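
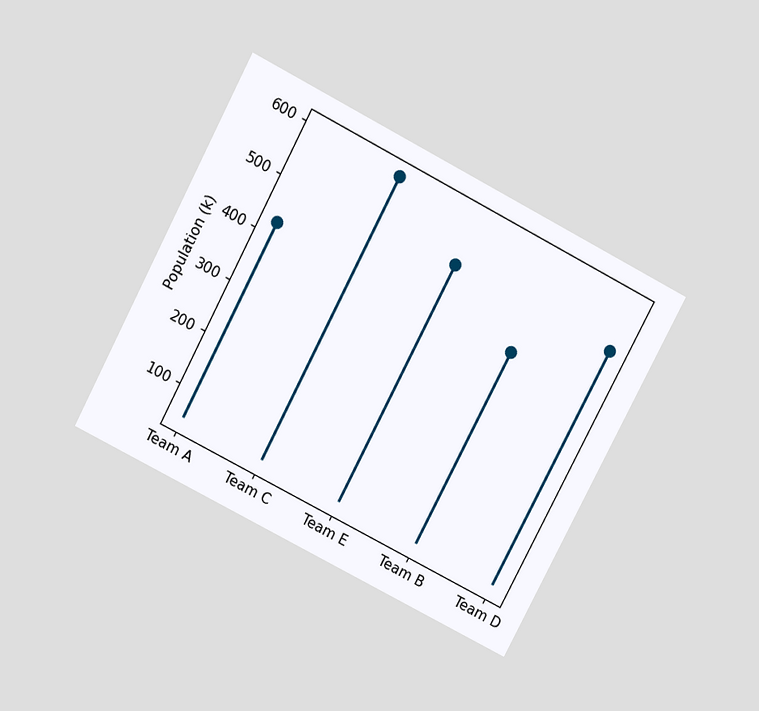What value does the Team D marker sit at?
510k

The chart is tilted about 28° clockwise and viewed slightly from above. The Team D marker sits at 510k.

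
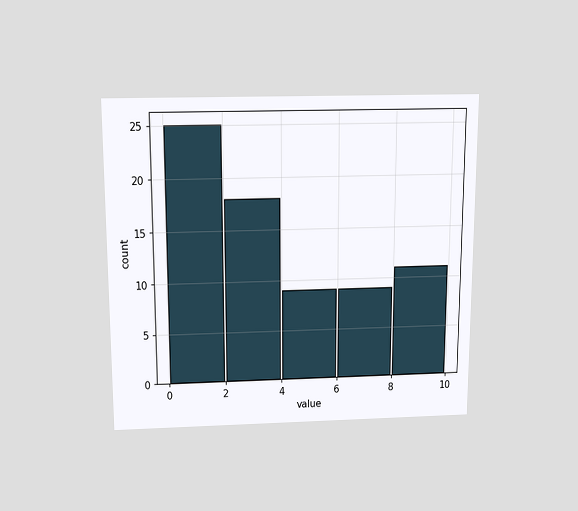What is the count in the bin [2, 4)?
The chart is viewed slightly from above. The [2, 4) bin has height 18.

18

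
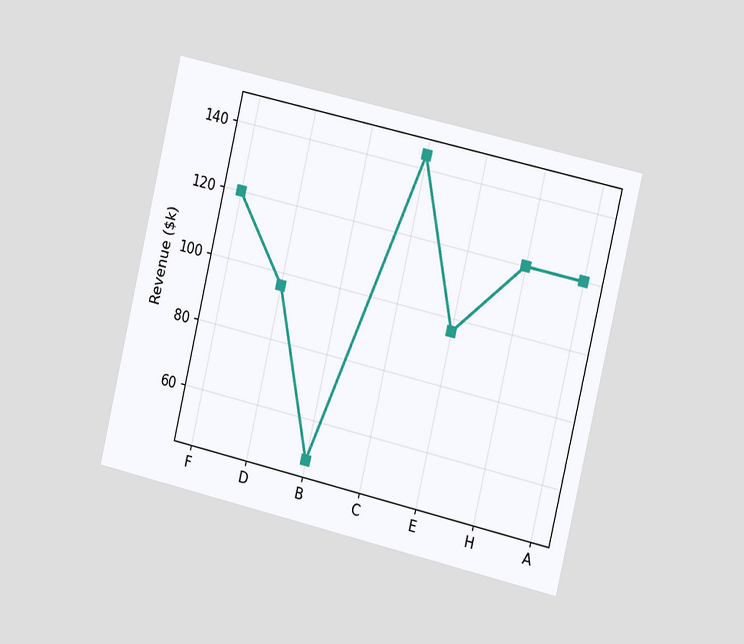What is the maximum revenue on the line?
$144k

The chart is tilted about 13° clockwise and viewed slightly from the right. The highest point is at C, and reading across to the y-axis gives $144k.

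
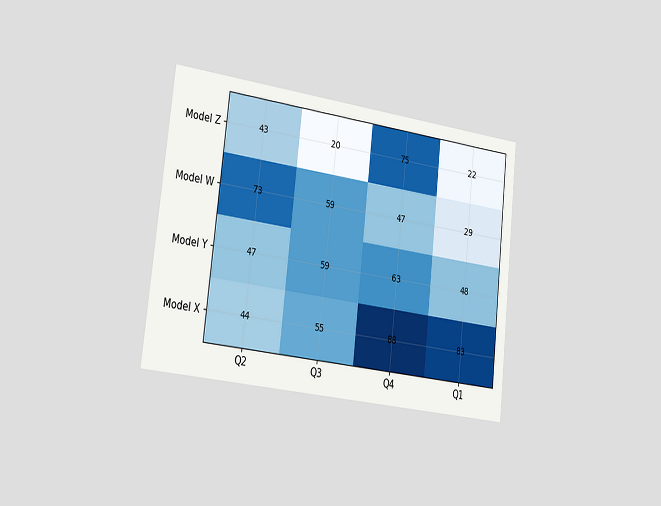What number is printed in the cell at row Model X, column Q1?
The chart is tilted about 7° clockwise and viewed slightly from the left. The (Model X, Q1) cell reads 83.

83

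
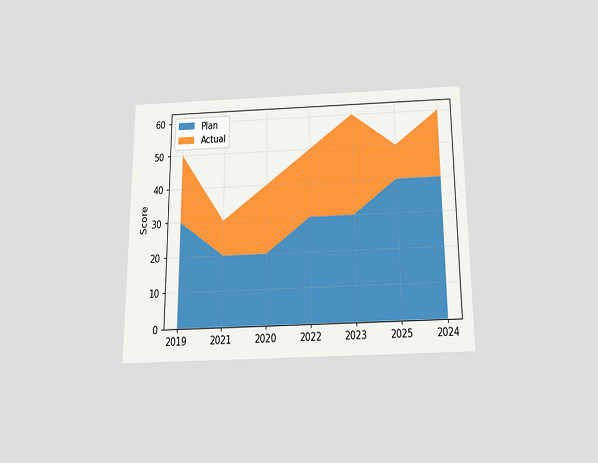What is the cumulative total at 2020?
40

The chart is viewed slightly from below. The stacked total at 2020 reaches 40.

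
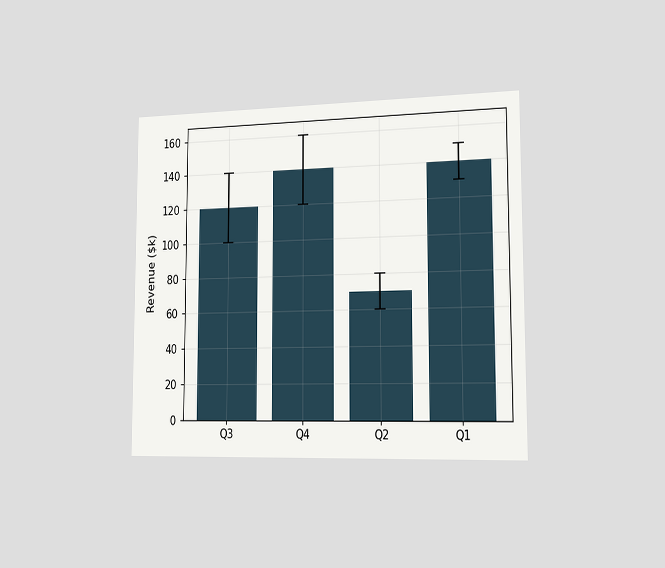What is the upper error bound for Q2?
$80k

The chart is viewed slightly from the right. The Q2 bar's upper whisker reaches $80k.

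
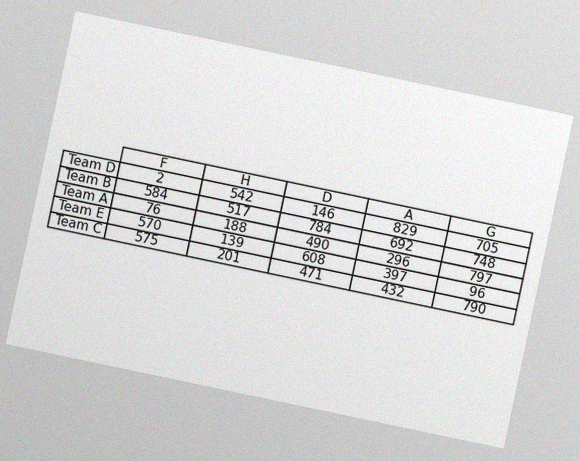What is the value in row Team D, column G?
705

The chart is tilted about 12° clockwise, with some photo noise. The (Team D, G) cell reads 705.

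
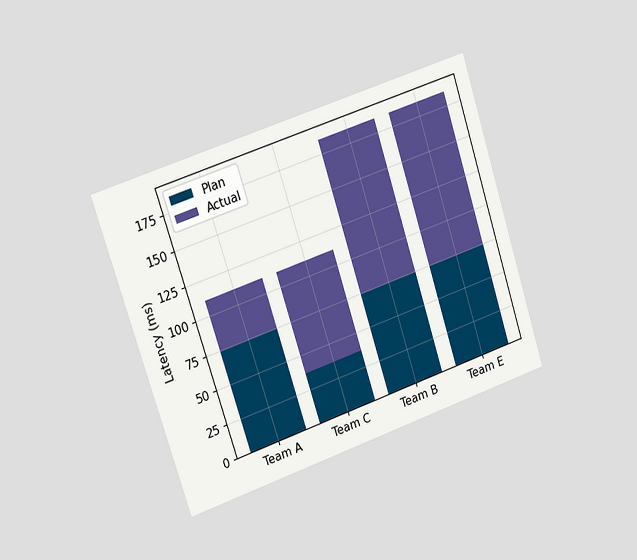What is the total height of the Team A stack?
The chart is tilted about 18° counter-clockwise and viewed slightly from the left. The Team A stack's top reaches 111ms on the y-axis.

111ms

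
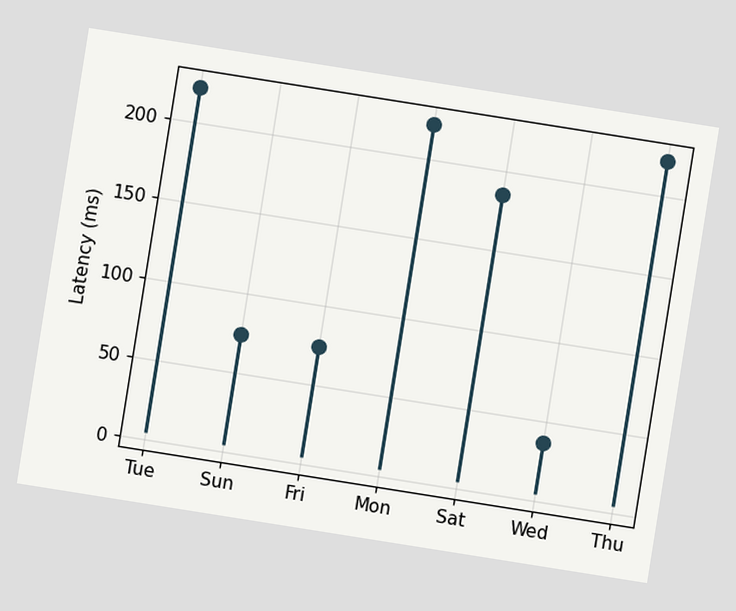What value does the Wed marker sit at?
The chart is tilted about 9° clockwise. The Wed marker sits at 37ms.

37ms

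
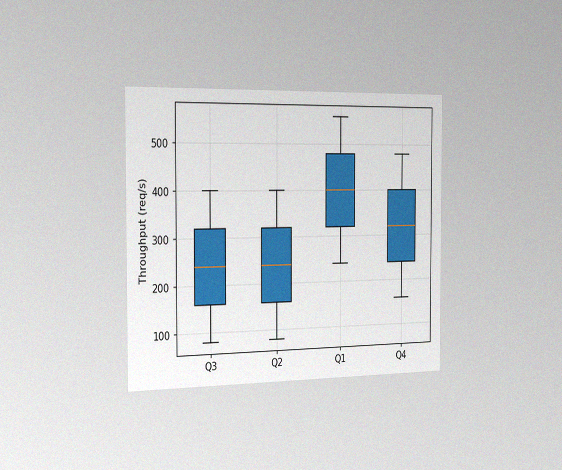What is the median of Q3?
240req/s

The chart is viewed slightly from the left, with some photo noise. The median line in the Q3 box sits at 240req/s.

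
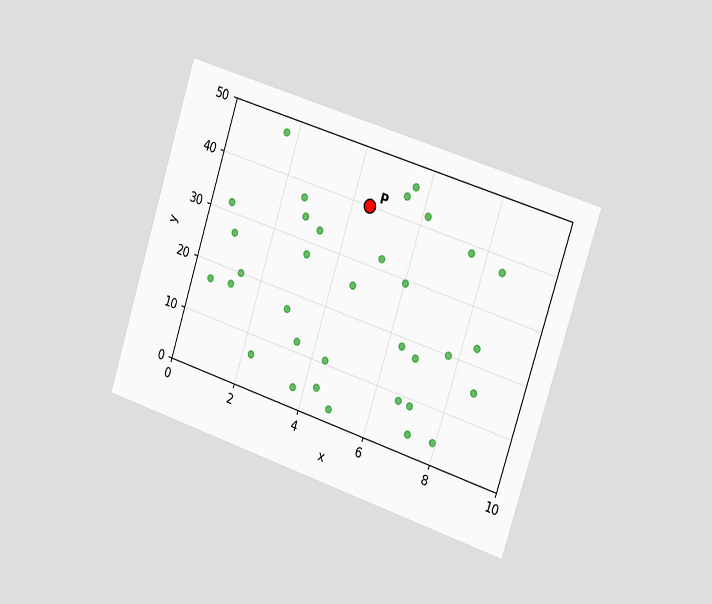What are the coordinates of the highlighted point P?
(4.5, 40)

The chart is tilted about 18° clockwise and viewed slightly from the right. Following the gridlines from P to each axis, P sits at (4.5, 40).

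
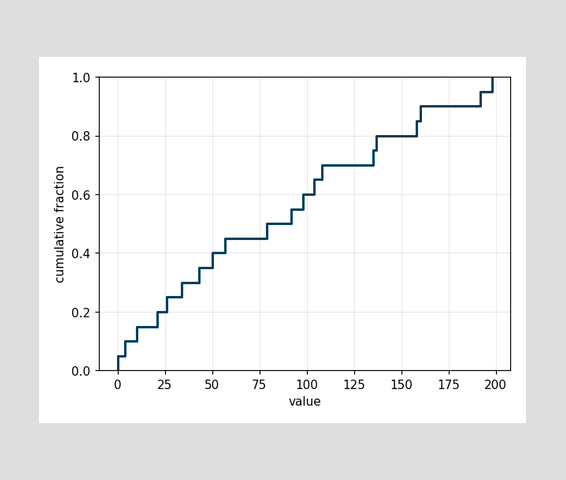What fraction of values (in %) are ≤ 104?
At x=104 the ECDF step is at 65%.

65%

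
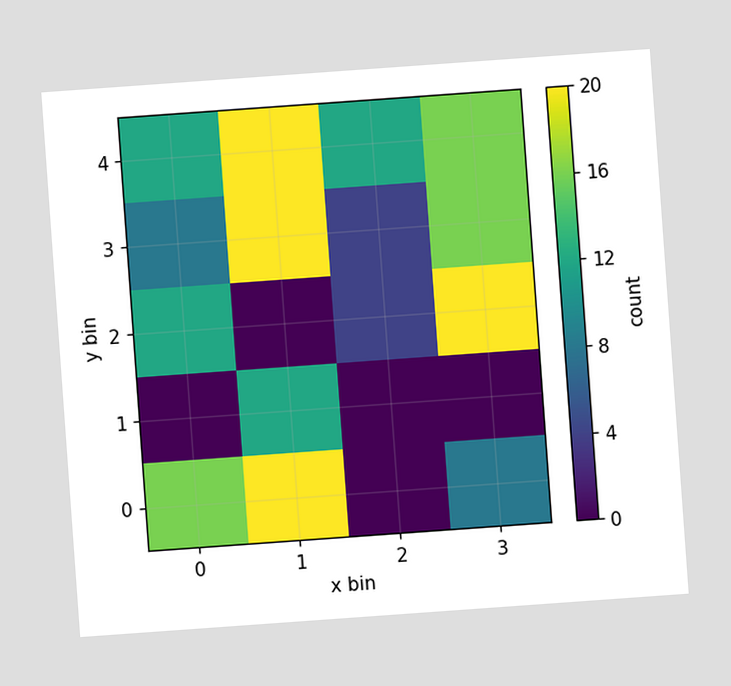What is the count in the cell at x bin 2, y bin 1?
The chart is tilted about 4° counter-clockwise. Matching the cell (2, 1) against the colorbar gives 0.

0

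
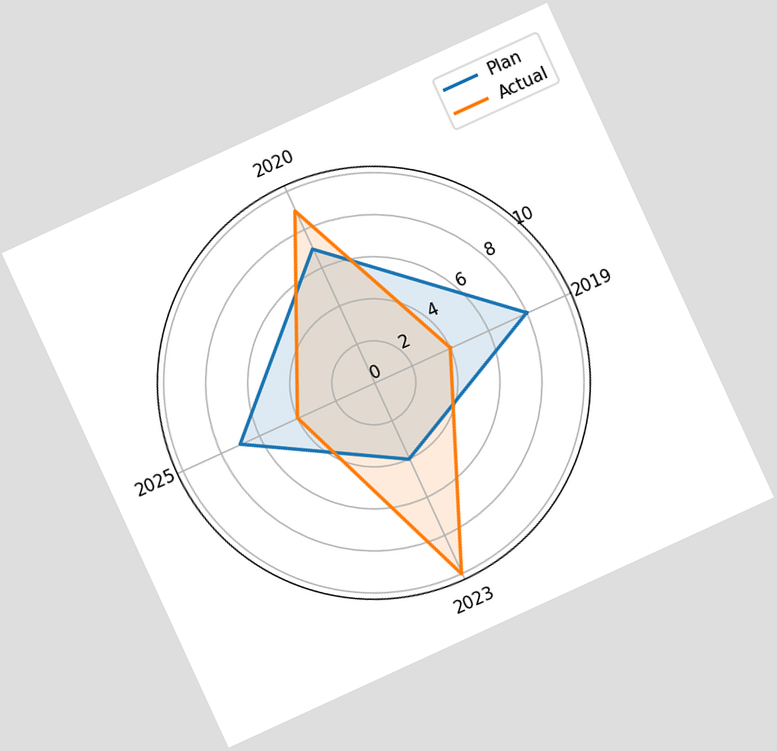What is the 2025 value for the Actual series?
The chart is tilted about 25° counter-clockwise. On the 2025 axis, Actual reaches 4.

4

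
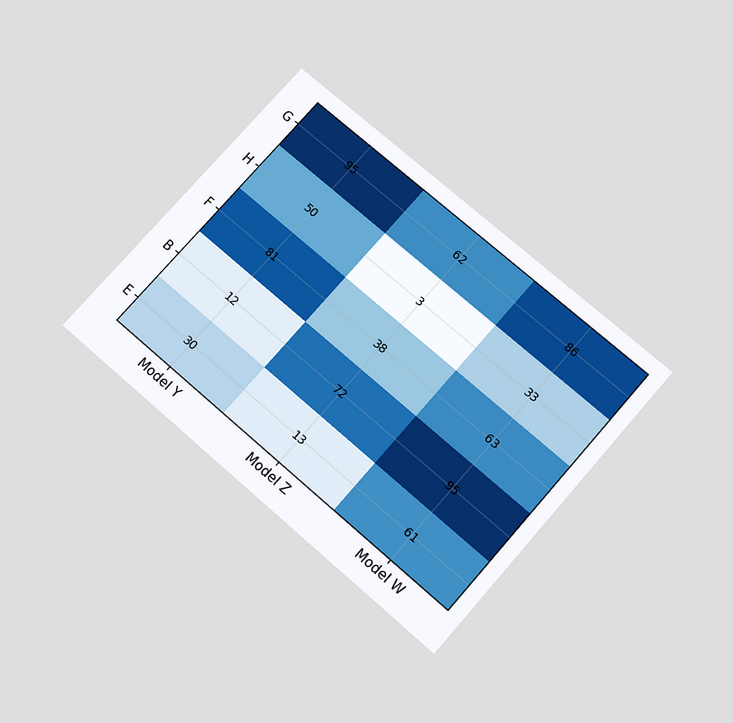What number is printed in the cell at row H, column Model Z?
The chart is tilted about 41° clockwise and viewed slightly from below. The (H, Model Z) cell reads 3.

3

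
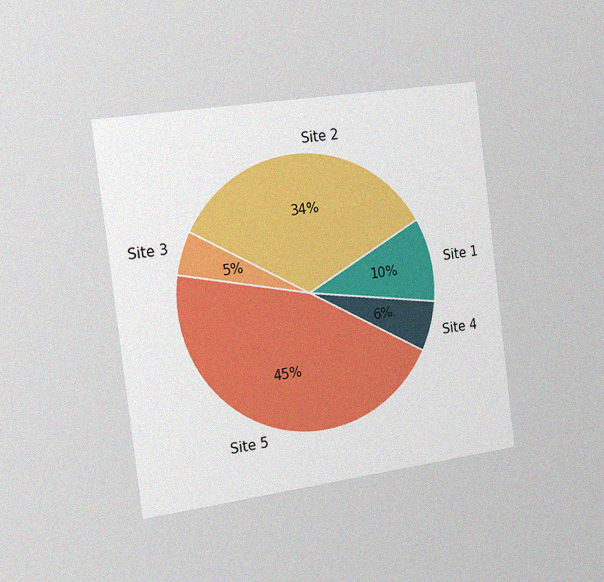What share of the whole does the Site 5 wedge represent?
45%

The chart is tilted about 7° counter-clockwise and viewed slightly from the left, with some photo noise. The Site 5 slice takes up 45% of the pie.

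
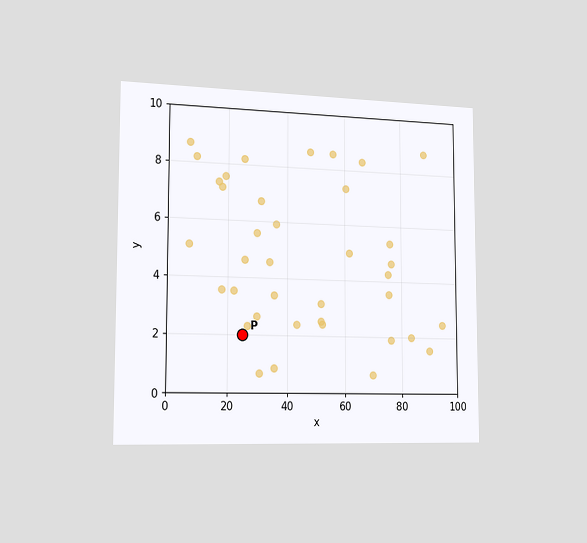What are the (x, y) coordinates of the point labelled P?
The chart is viewed slightly from the left. Following the gridlines from P to each axis, P sits at (25, 2).

(25, 2)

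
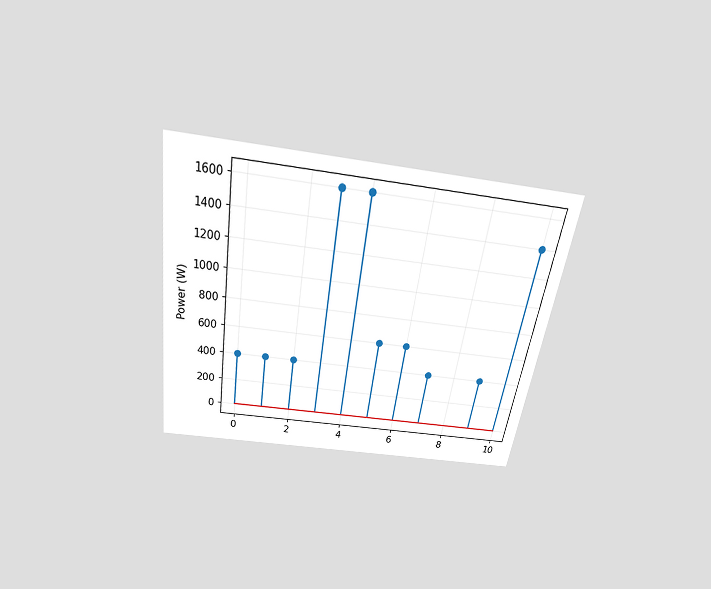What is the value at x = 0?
The chart is tilted about 9° clockwise and viewed slightly from above. The stem at x=0 reaches 400W.

400W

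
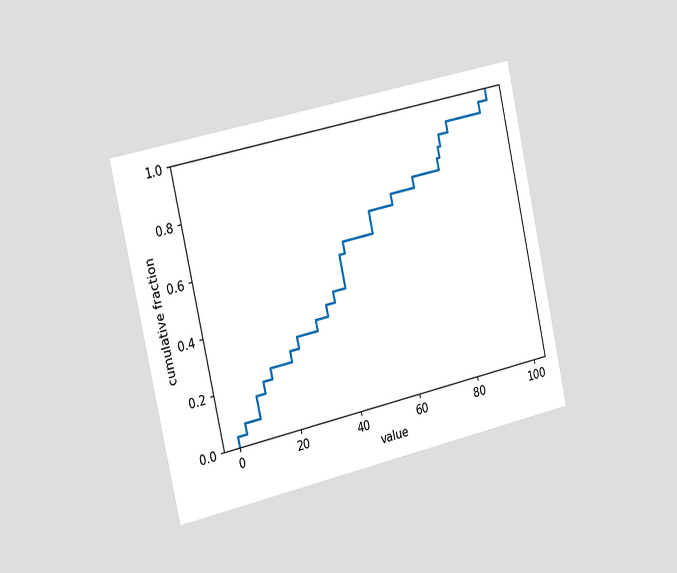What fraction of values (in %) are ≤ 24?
32%

The chart is tilted about 12° counter-clockwise and viewed slightly from the left. At x=24 the ECDF step is at 32%.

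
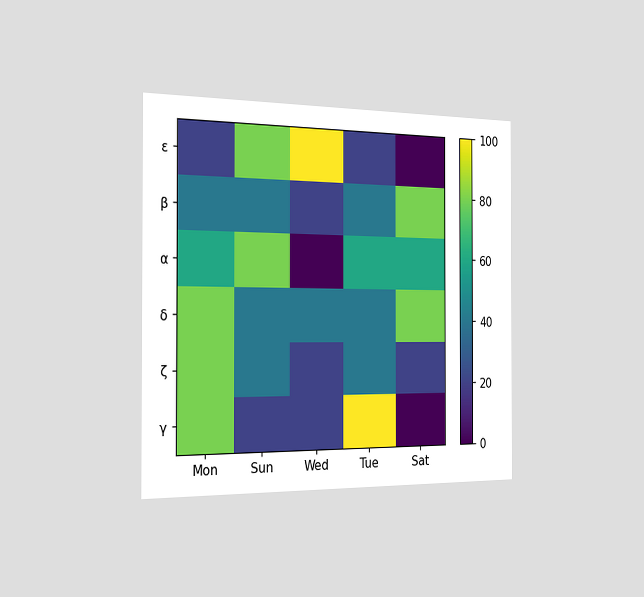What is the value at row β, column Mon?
40

The chart is viewed slightly from the left. Matching cell (β, Mon) against the colorbar gives 40.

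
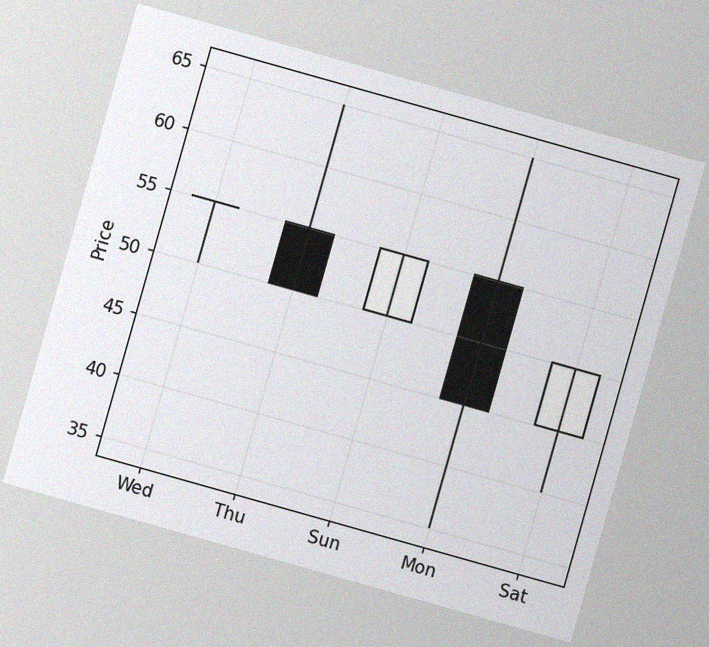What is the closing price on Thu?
50

The chart is tilted about 16° clockwise, with some photo noise. The Thu candle closes at 50.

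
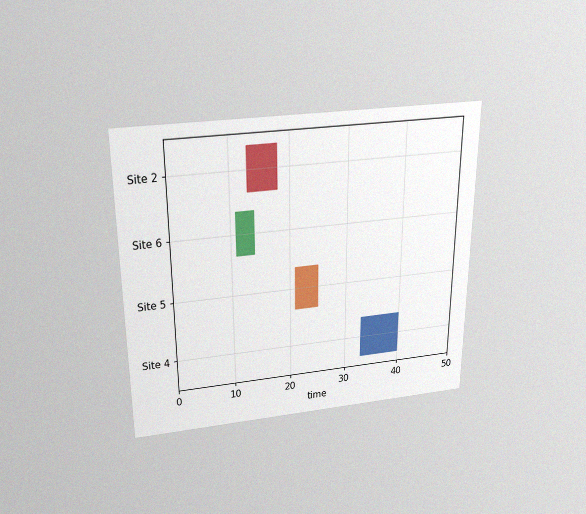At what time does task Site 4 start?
The chart is viewed slightly from above, with some photo noise. The Site 4 bar begins at t=33.

33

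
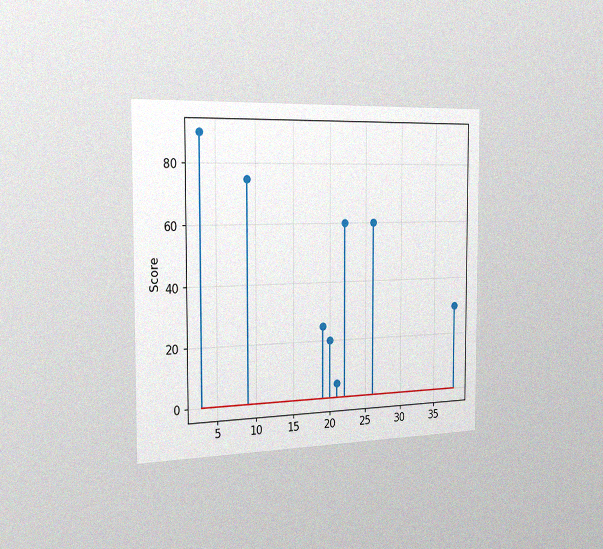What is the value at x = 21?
5

The chart is viewed slightly from the left, with some photo noise. The stem at x=21 reaches 5.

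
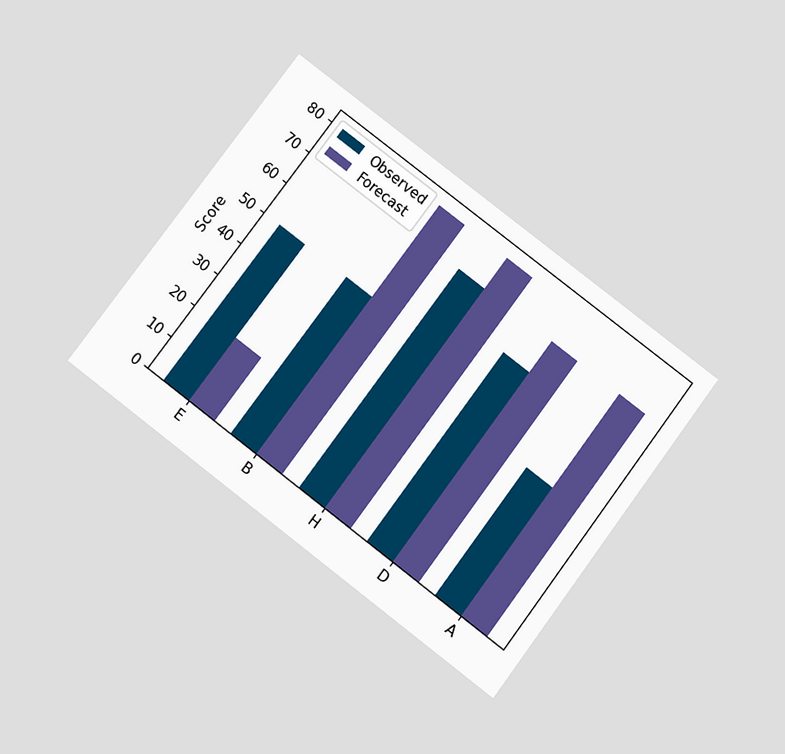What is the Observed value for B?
50

The chart is tilted about 37° clockwise and viewed slightly from below. The Observed bar at B reaches 50 on the y-axis.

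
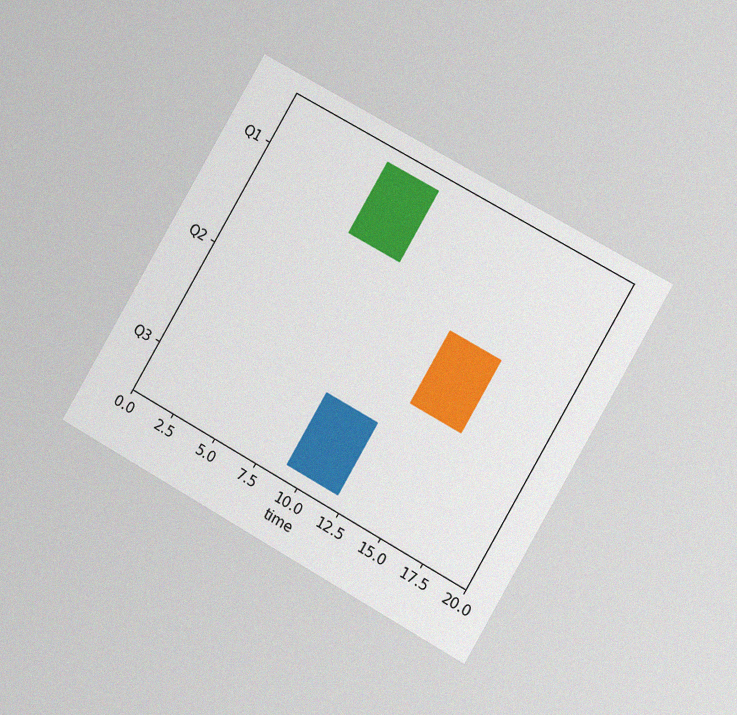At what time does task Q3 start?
The chart is tilted about 30° clockwise and viewed at a slight angle, with some photo noise. The Q3 bar begins at t=9.

9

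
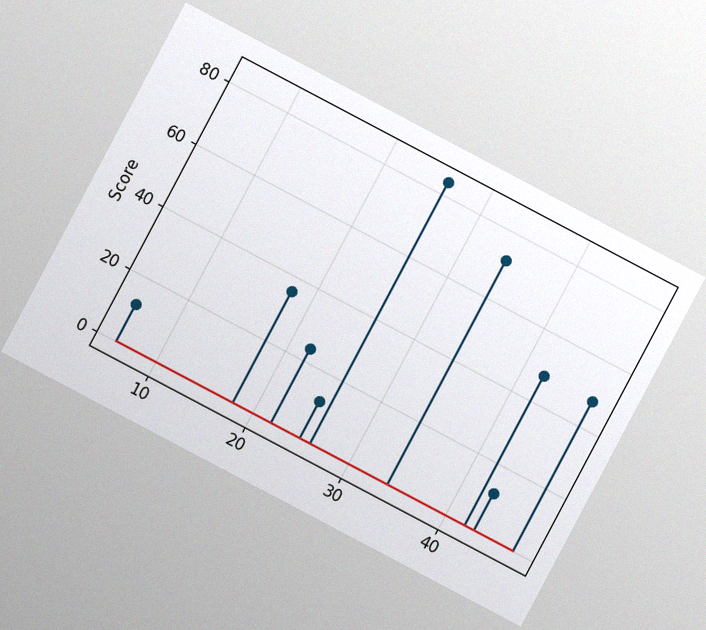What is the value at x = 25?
The chart is tilted about 28° clockwise, with some photo noise. The stem at x=25 reaches 12.

12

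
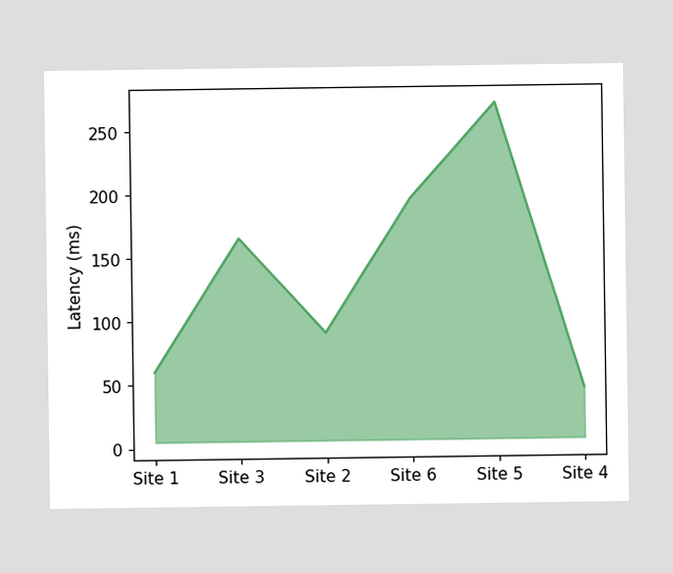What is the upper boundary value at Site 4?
At Site 4 the upper boundary is at 45ms.

45ms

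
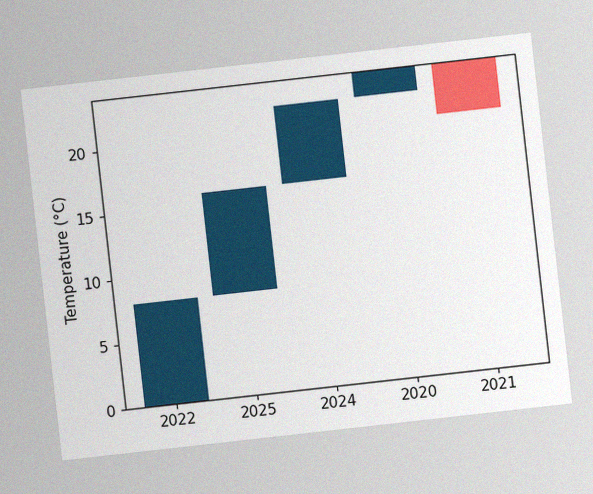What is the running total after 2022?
The chart is tilted about 6° counter-clockwise, with some photo noise. After 2022 the running total reaches 8°C.

8°C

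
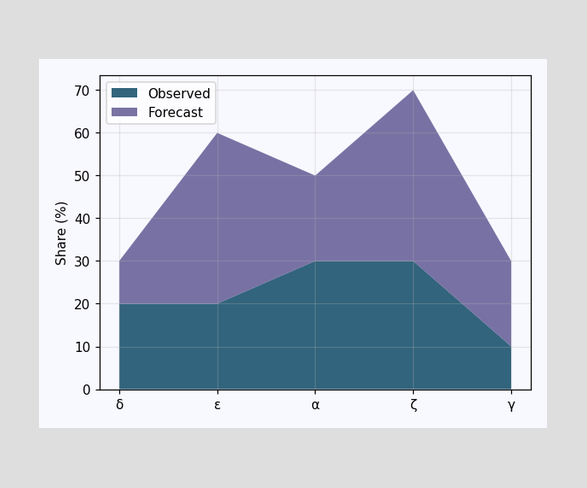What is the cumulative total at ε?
60%

The stacked total at ε reaches 60%.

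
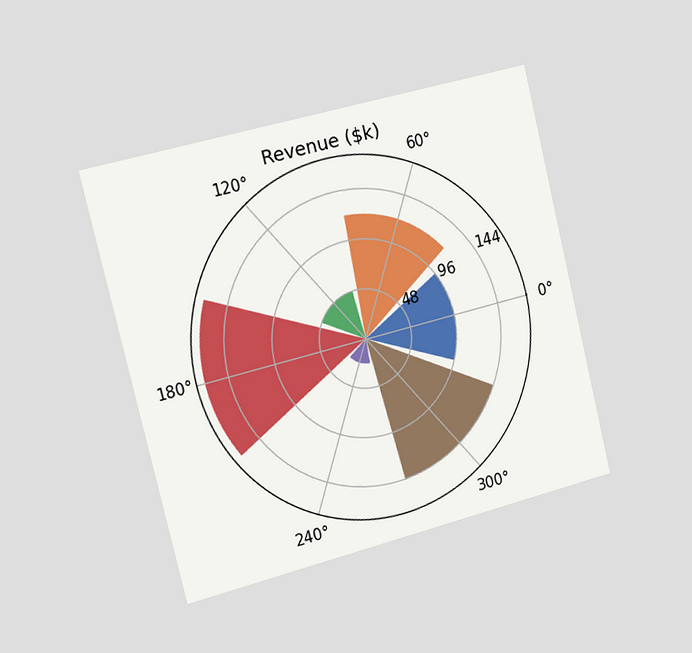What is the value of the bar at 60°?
$120k

The chart is tilted about 14° counter-clockwise and viewed slightly from the left. The bar at 60° reaches $120k on the radial axis.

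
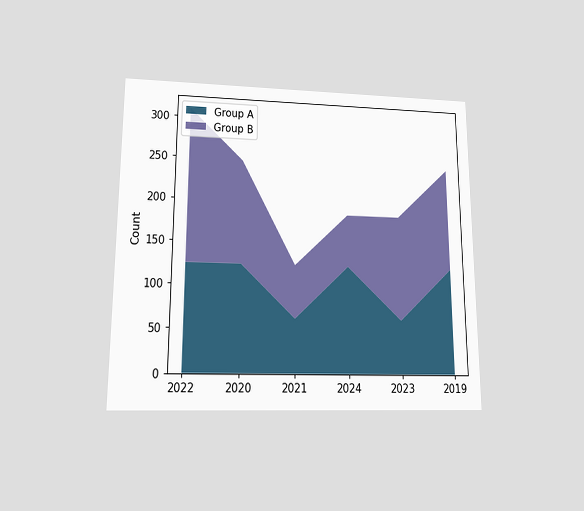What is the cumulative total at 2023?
The chart is viewed slightly from below. The stacked total at 2023 reaches 186.

186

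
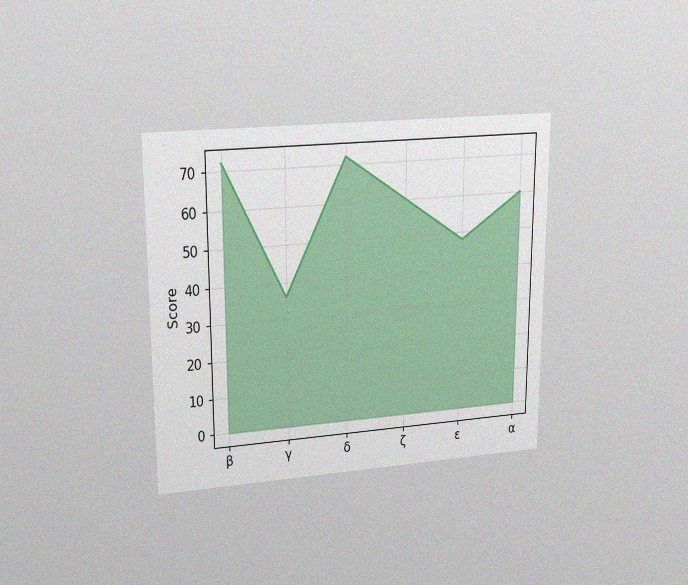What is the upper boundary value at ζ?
The chart is viewed at a slight angle, with some photo noise. At ζ the upper boundary is at 60.

60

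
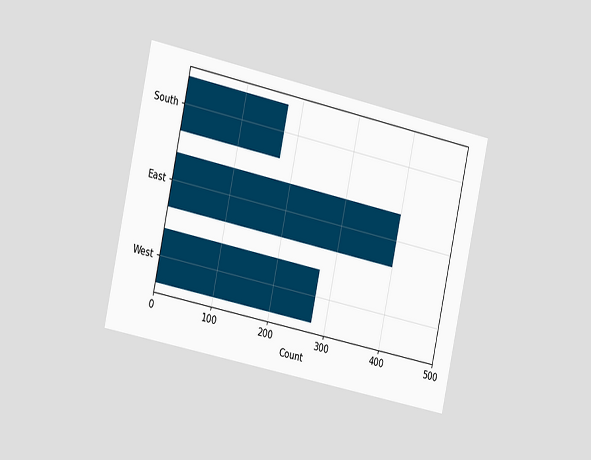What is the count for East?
The chart is tilted about 12° clockwise and viewed slightly from the left. Reading along the chart's x-axis, the East bar reaches 400.

400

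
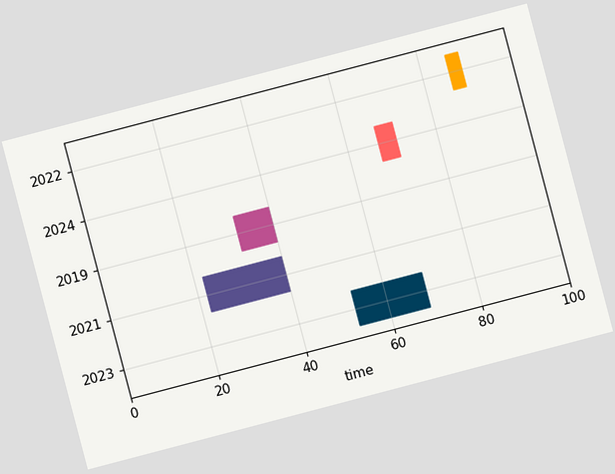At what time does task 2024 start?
67

The chart is tilted about 15° counter-clockwise. The 2024 bar begins at t=67.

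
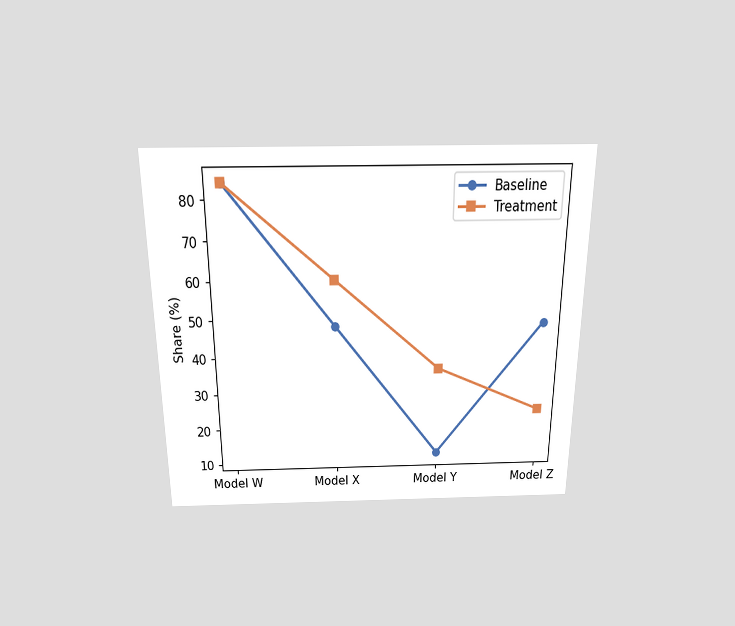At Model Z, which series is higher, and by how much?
Baseline, by 24%

The chart is viewed slightly from above. At Model Z, Baseline sits above the other line by 24%.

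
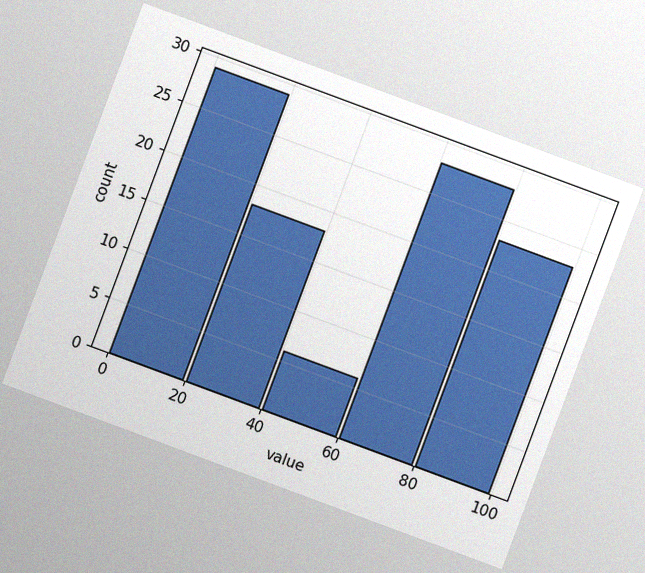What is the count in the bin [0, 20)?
29

The chart is tilted about 20° clockwise, with some photo noise. The [0, 20) bin has height 29.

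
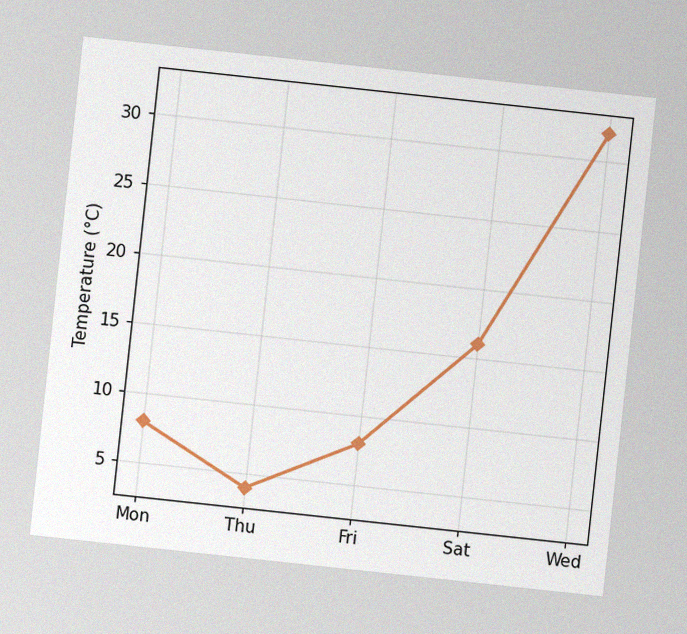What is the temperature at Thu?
The chart is tilted about 6° clockwise, with some photo noise. At Thu, the line is at 4°C.

4°C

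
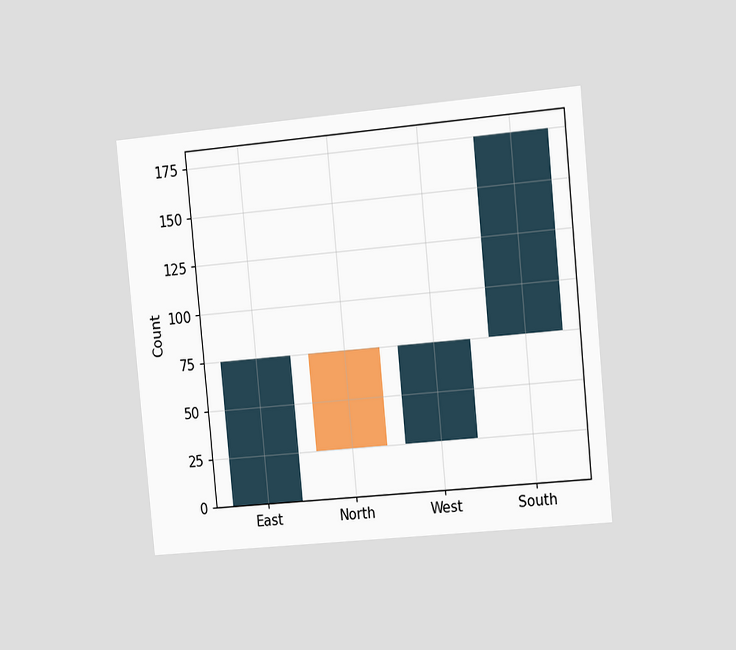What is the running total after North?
The chart is tilted about 5° counter-clockwise and viewed slightly from the right. After North the running total reaches 25.

25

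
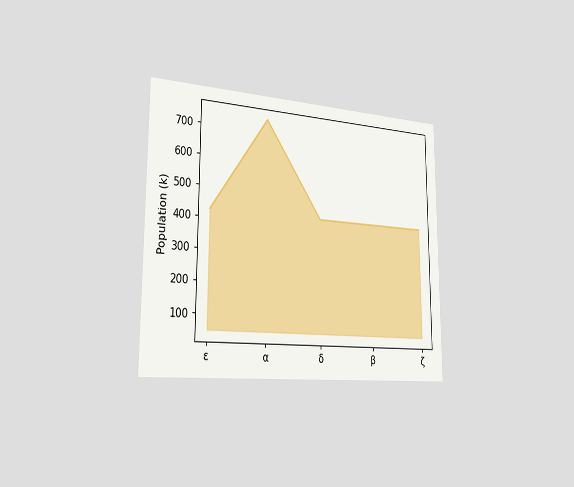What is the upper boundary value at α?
The chart is viewed slightly from the left. At α the upper boundary is at 742k.

742k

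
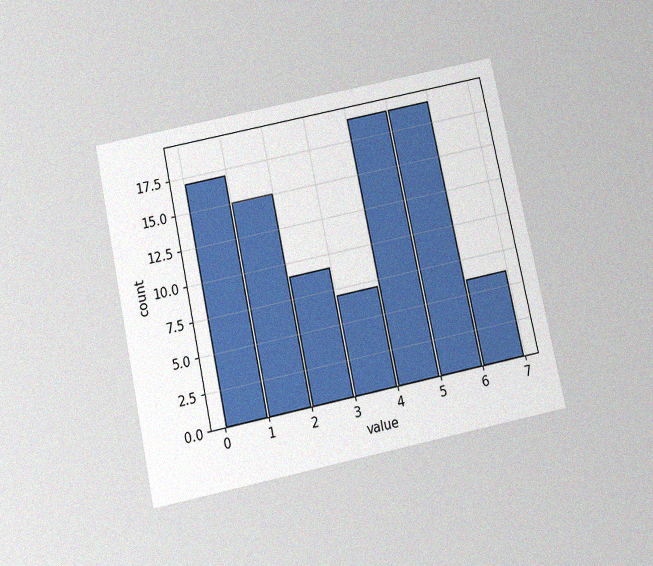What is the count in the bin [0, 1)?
The chart is tilted about 12° counter-clockwise and viewed slightly from below, with some photo noise. The [0, 1) bin has height 17.

17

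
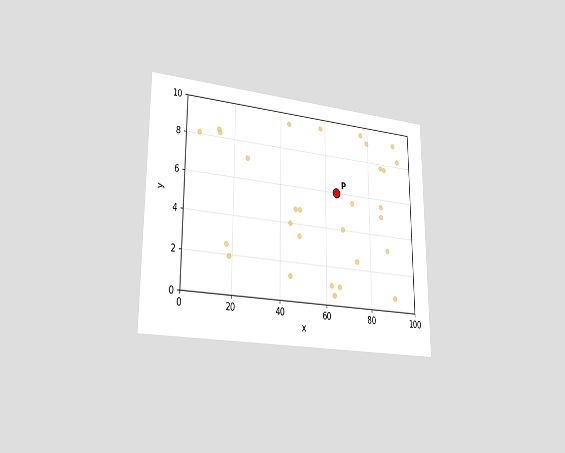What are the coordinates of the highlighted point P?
(65, 6)

The chart is viewed slightly from the left. Following the gridlines from P to each axis, P sits at (65, 6).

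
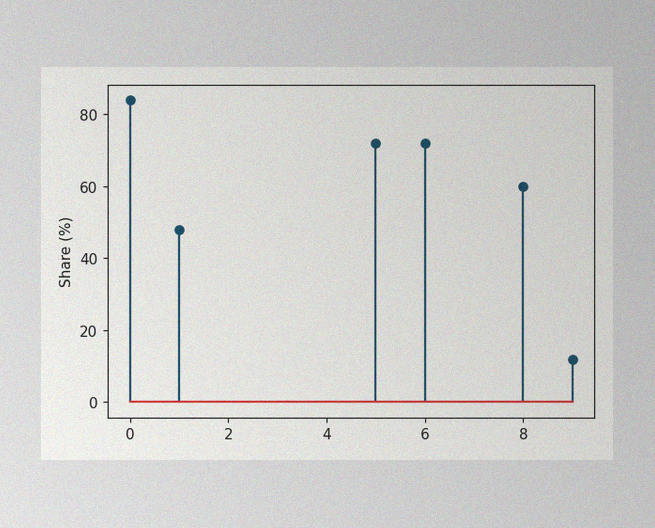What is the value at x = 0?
84%

The image has some photo noise and uneven lighting. The stem at x=0 reaches 84%.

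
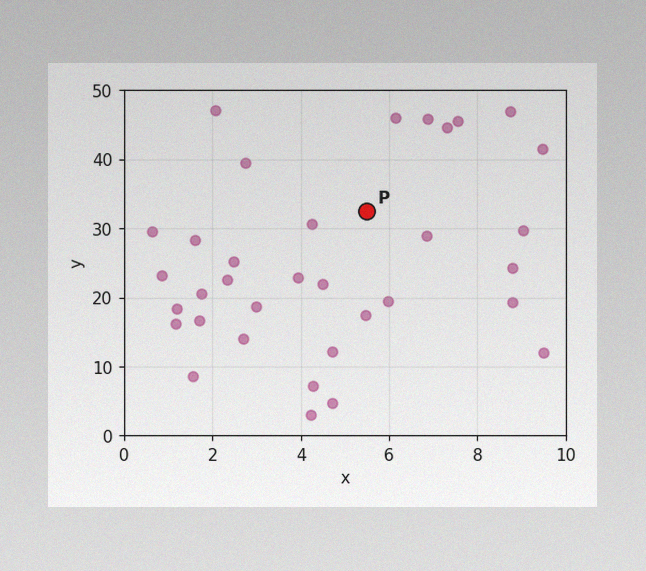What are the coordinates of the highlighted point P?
The image has some photo noise and uneven lighting. Following the gridlines from P to each axis, P sits at (5.5, 32.5).

(5.5, 32.5)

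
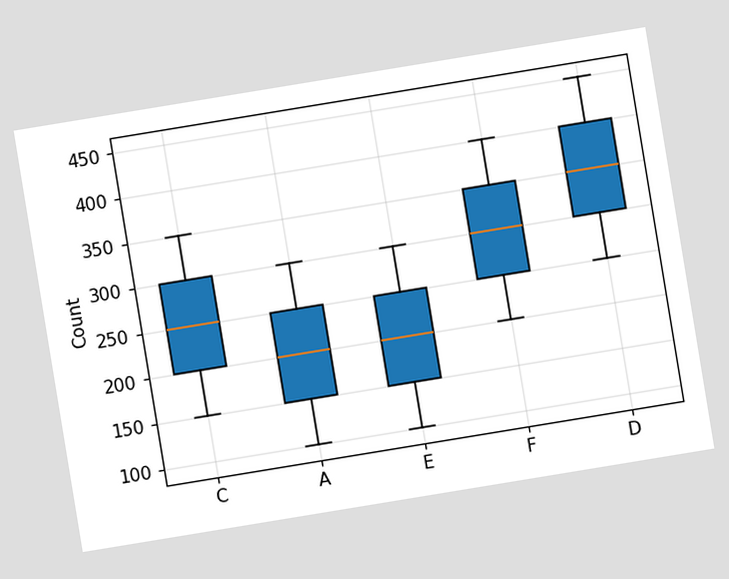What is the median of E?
The chart is tilted about 9° counter-clockwise. The median line in the E box sits at 200.

200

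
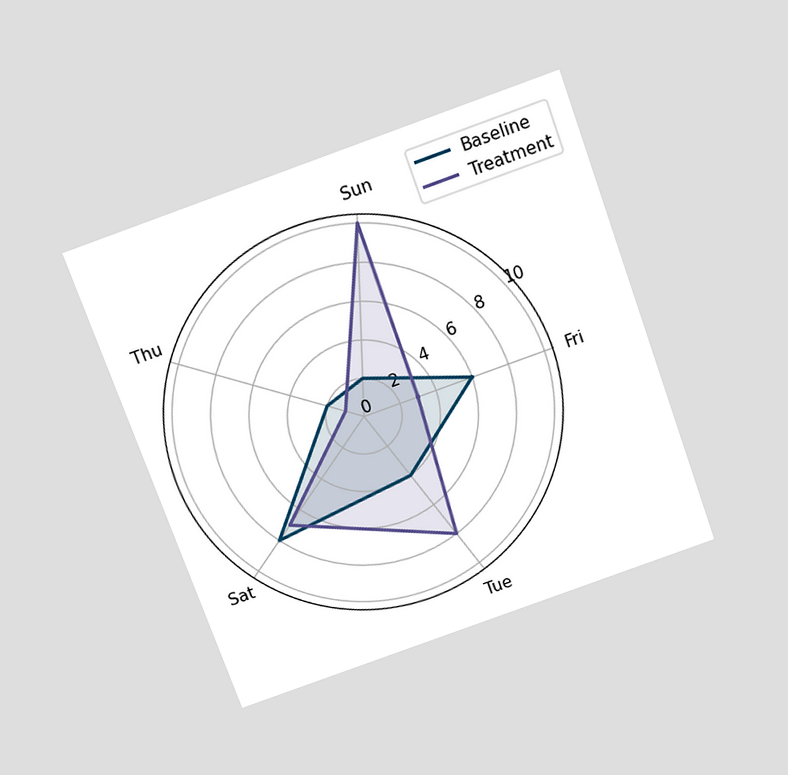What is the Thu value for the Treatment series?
The chart is tilted about 20° counter-clockwise and viewed slightly from above. On the Thu axis, Treatment reaches 1.

1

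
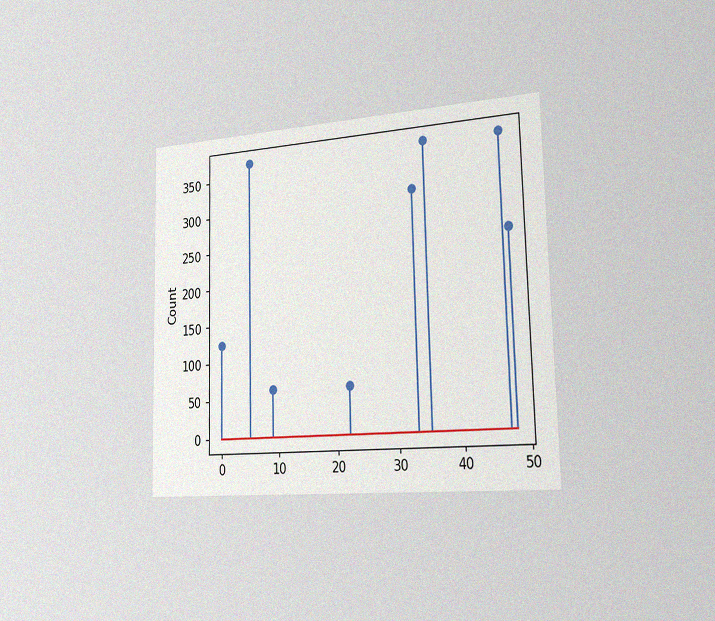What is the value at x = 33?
310

The chart is viewed slightly from the right, with some photo noise. The stem at x=33 reaches 310.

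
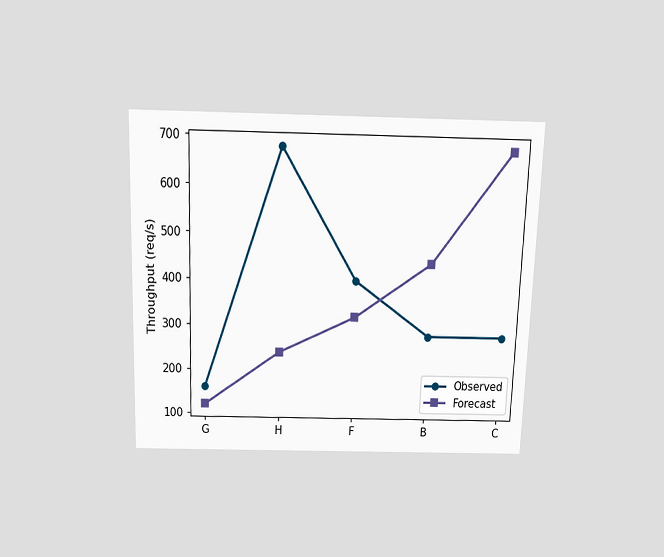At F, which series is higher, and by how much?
The chart is viewed slightly from above. At F, Observed sits above the other line by 80req/s.

Observed, by 80req/s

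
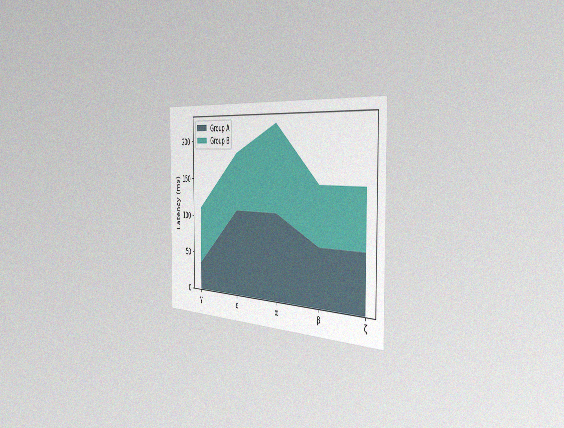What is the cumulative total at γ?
111ms

The chart is viewed slightly from the right, with some photo noise. The stacked total at γ reaches 111ms.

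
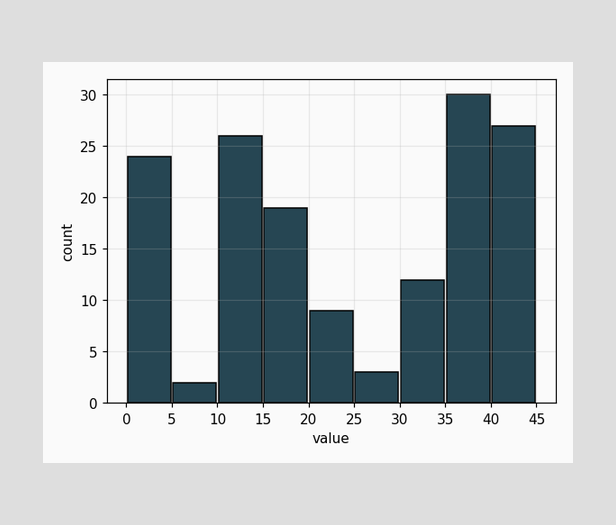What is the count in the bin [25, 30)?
The [25, 30) bin has height 3.

3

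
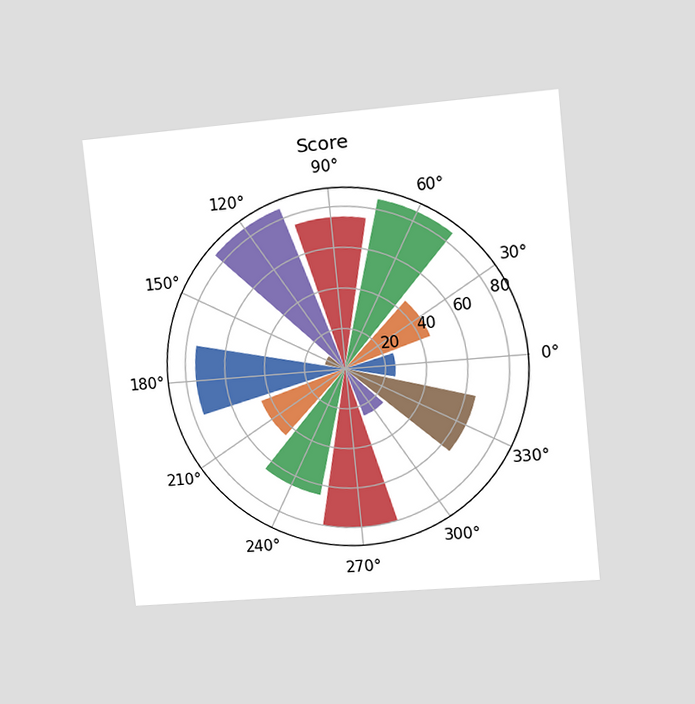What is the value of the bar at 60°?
85

The chart is tilted about 6° counter-clockwise and viewed at a slight angle. The bar at 60° reaches 85 on the radial axis.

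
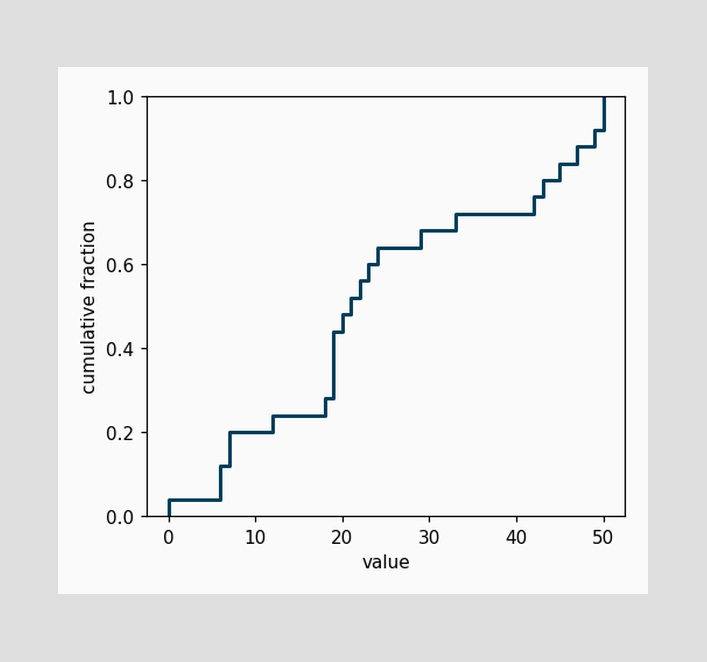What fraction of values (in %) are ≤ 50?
100%

At x=50 the ECDF step is at 100%.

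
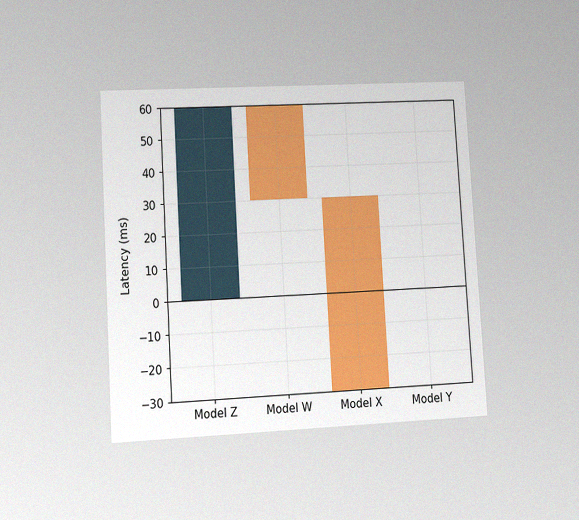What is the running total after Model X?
The chart is tilted about 3° counter-clockwise and viewed at a slight angle, with some photo noise. After Model X the running total reaches -30ms.

-30ms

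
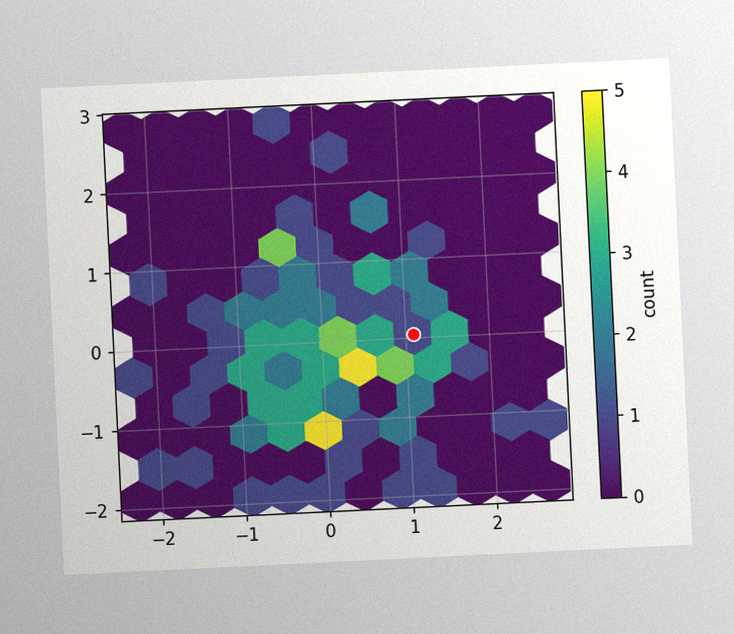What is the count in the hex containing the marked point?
1

The chart is tilted about 3° counter-clockwise, with some photo noise. The marked hex reads 1 on the colorbar.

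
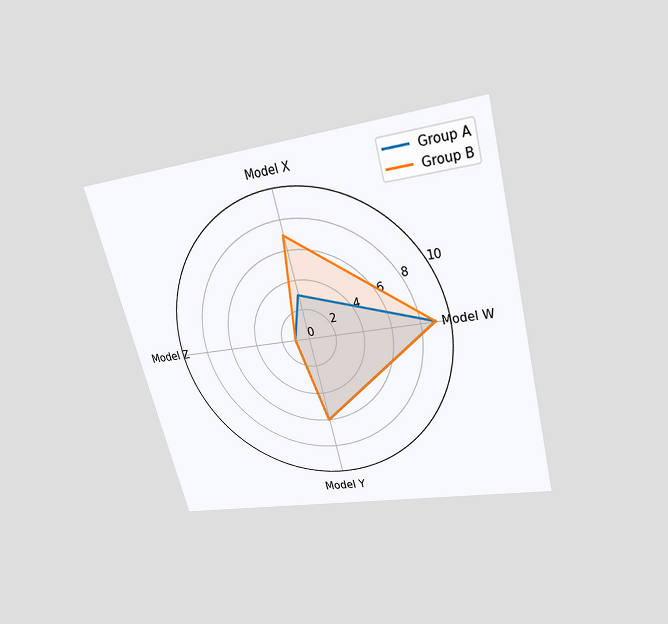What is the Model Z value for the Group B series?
1

The chart is tilted about 15° counter-clockwise and viewed slightly from above. On the Model Z axis, Group B reaches 1.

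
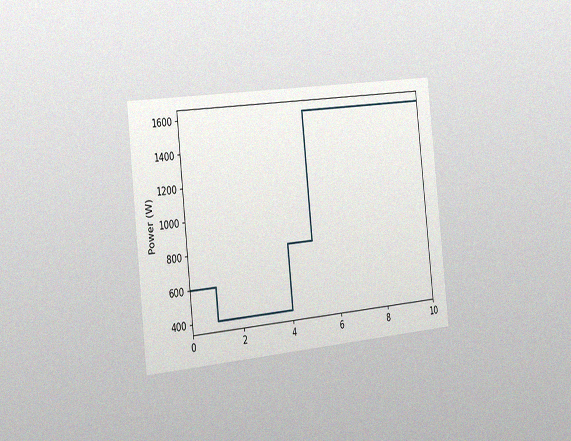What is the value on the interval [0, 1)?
600W

The chart is tilted about 6° counter-clockwise and viewed slightly from the left, with some photo noise. On [0, 1) the step sits at 600W.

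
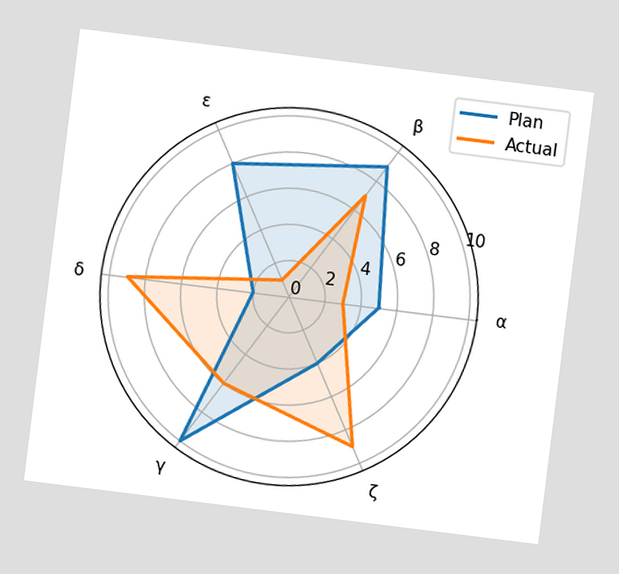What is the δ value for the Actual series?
The chart is tilted about 7° clockwise. On the δ axis, Actual reaches 9.

9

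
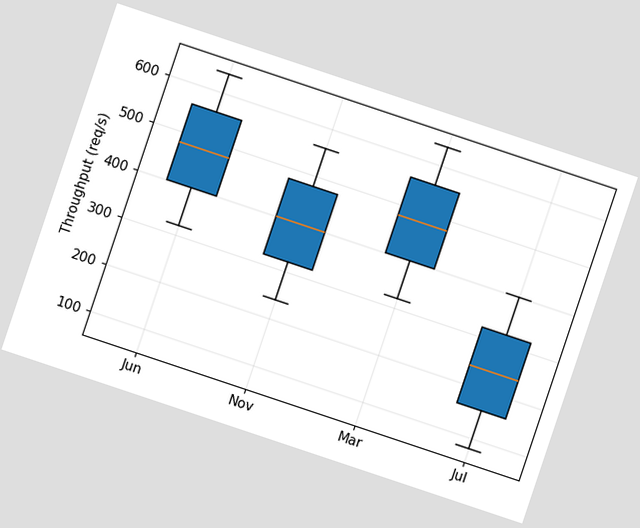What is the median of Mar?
The chart is tilted about 18° clockwise. The median line in the Mar box sits at 480req/s.

480req/s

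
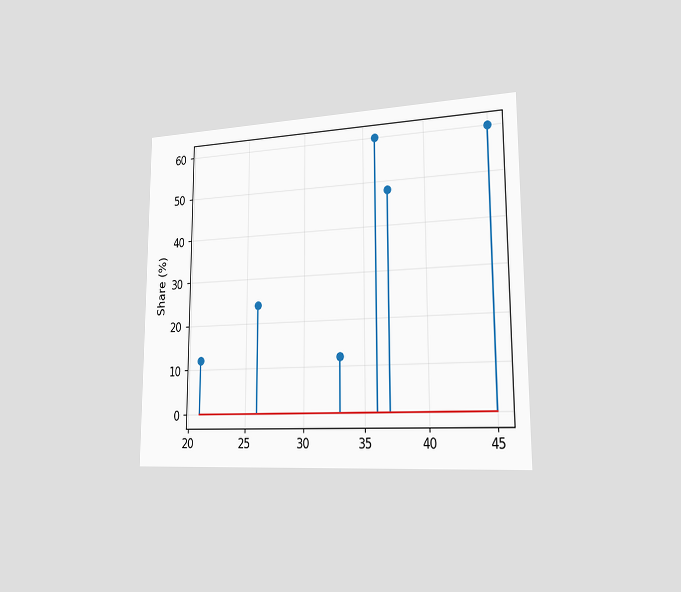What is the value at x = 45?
60%

The chart is viewed slightly from the right. The stem at x=45 reaches 60%.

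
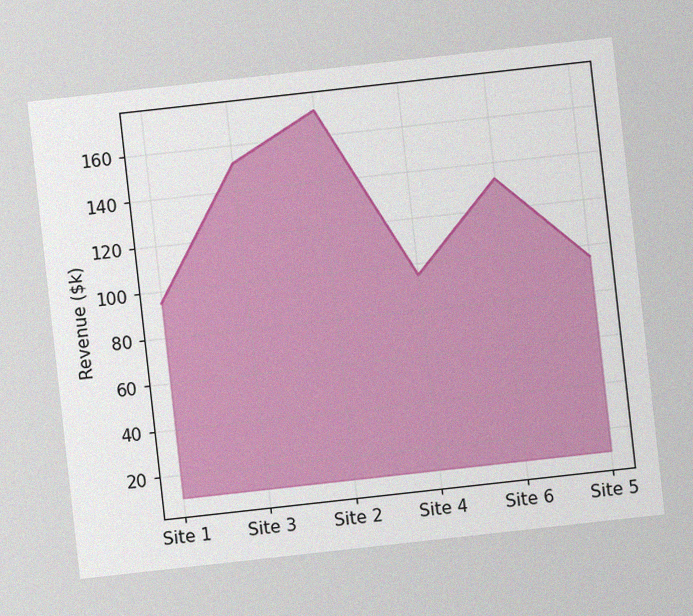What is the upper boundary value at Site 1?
$95k

The chart is tilted about 6° counter-clockwise, with some photo noise. At Site 1 the upper boundary is at $95k.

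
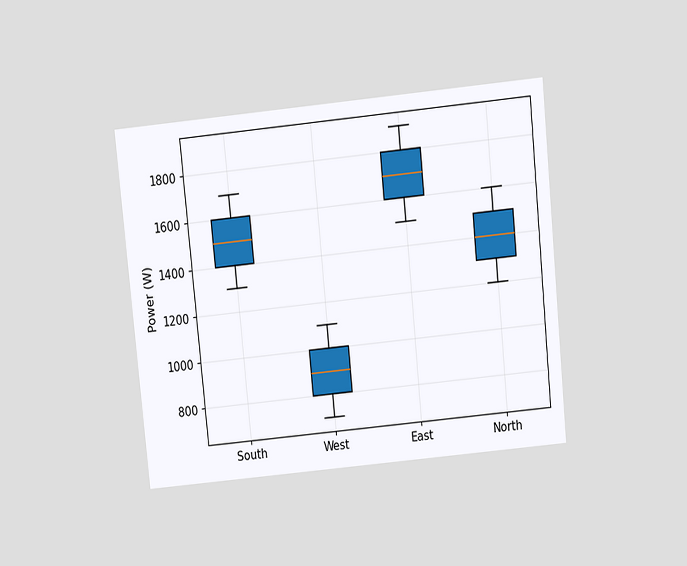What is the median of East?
1700W

The chart is tilted about 6° counter-clockwise and viewed slightly from above. The median line in the East box sits at 1700W.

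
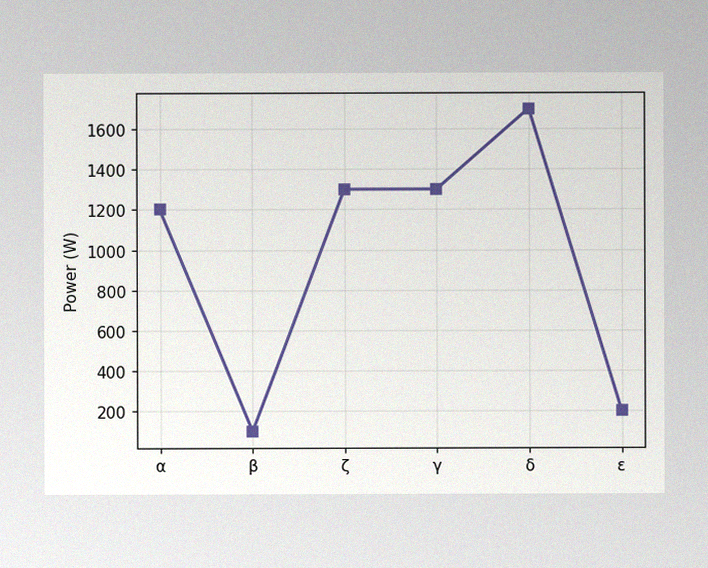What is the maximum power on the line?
1700W

The image has some photo noise and uneven lighting. The highest point is at δ, and reading across to the y-axis gives 1700W.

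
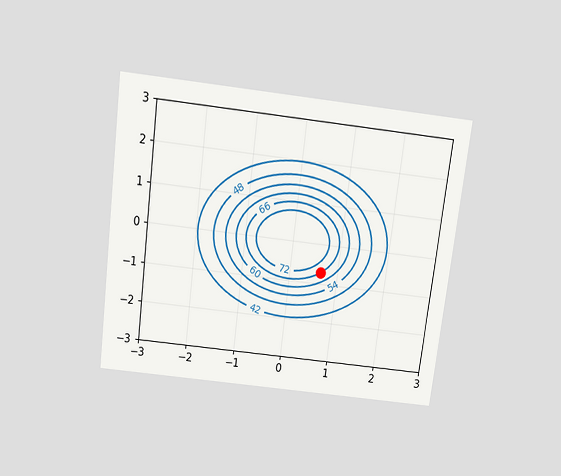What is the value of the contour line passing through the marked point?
66

The chart is tilted about 7° clockwise and viewed slightly from above. The marked point sits on the contour labelled 66.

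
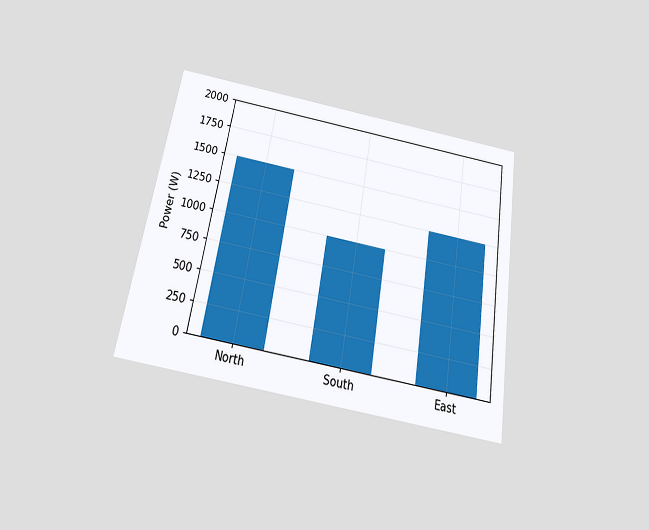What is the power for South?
The chart is tilted about 9° clockwise and viewed slightly from below. Reading along the chart's y-axis, the South bar reaches 1000W.

1000W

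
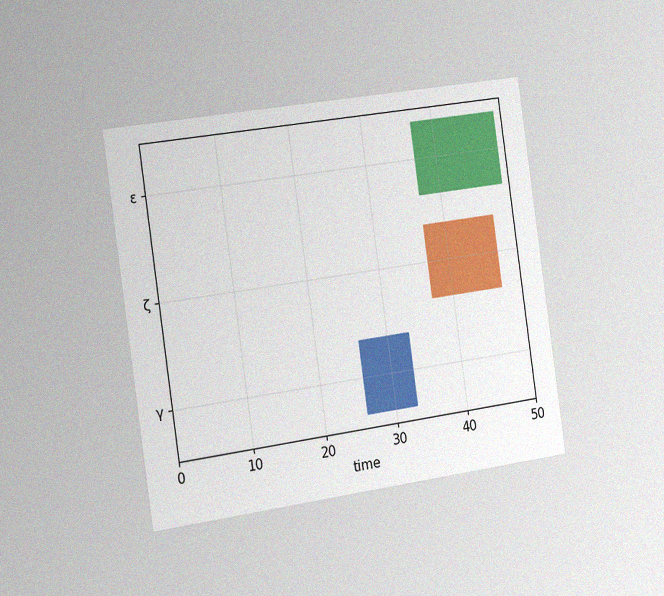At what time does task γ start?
The chart is tilted about 8° counter-clockwise and viewed slightly from the left, with some photo noise. The γ bar begins at t=26.

26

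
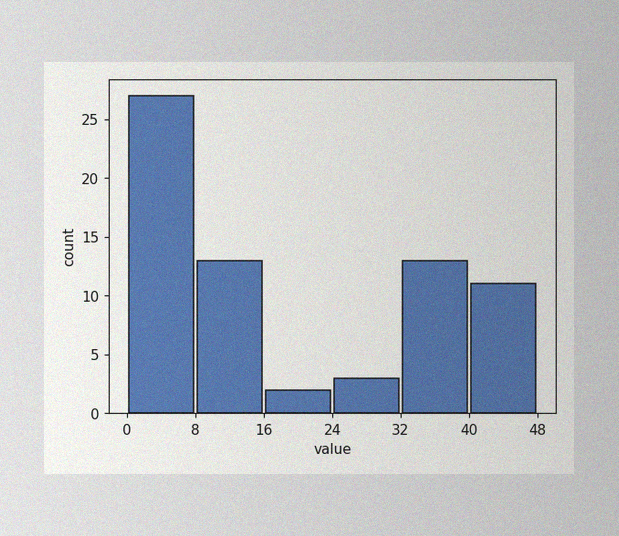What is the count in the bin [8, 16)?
The image has some photo noise and uneven lighting. The [8, 16) bin has height 13.

13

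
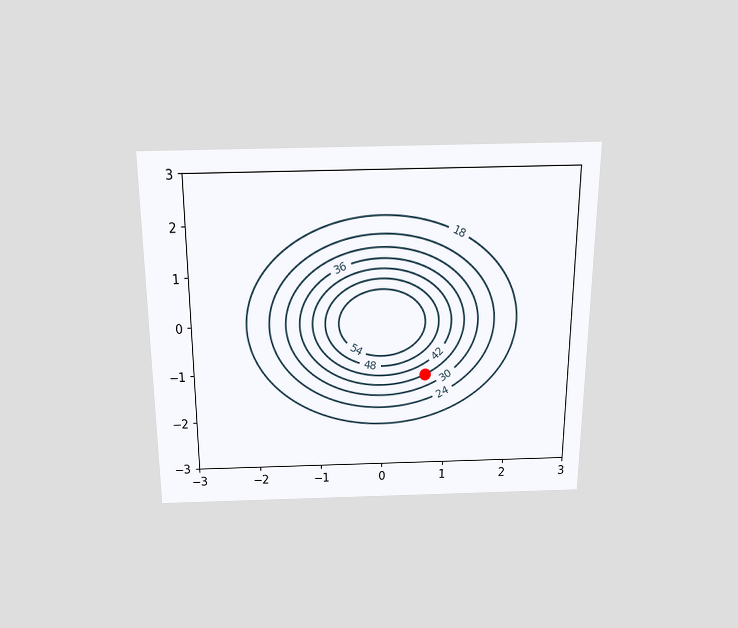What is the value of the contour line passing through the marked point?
The chart is viewed slightly from above. The marked point sits on the contour labelled 36.

36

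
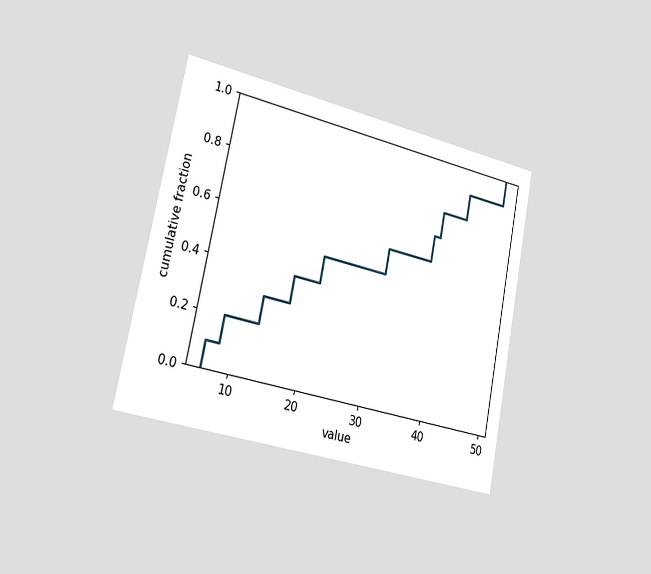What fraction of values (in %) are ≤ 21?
The chart is tilted about 11° clockwise and viewed slightly from the left. At x=21 the ECDF step is at 50%.

50%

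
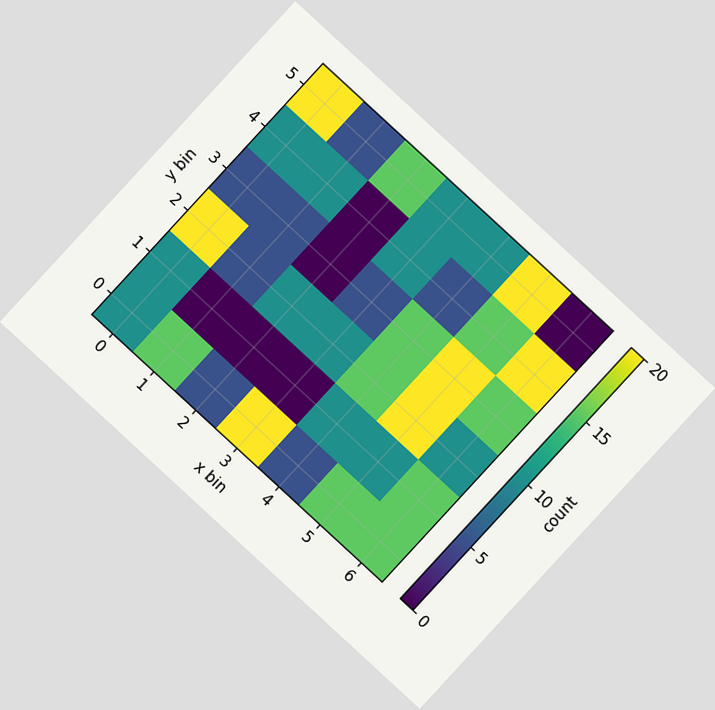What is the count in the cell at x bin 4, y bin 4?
The chart is tilted about 43° clockwise. Matching the cell (4, 4) against the colorbar gives 5.

5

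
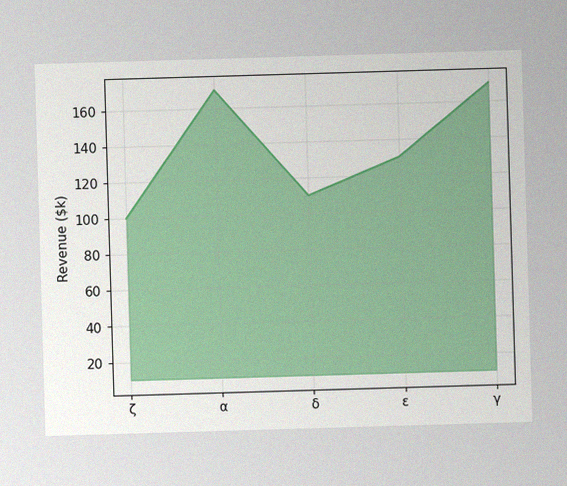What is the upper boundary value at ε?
$130k

The image has some photo noise and uneven lighting. At ε the upper boundary is at $130k.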